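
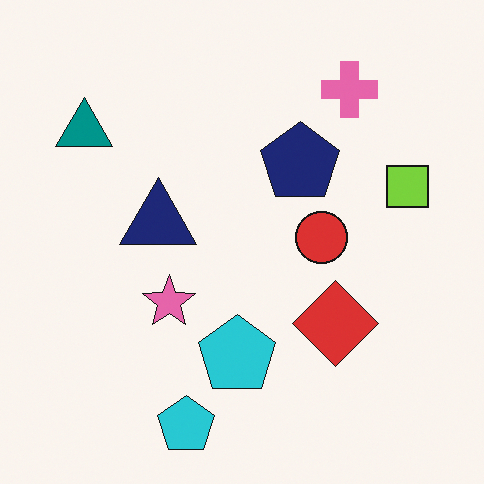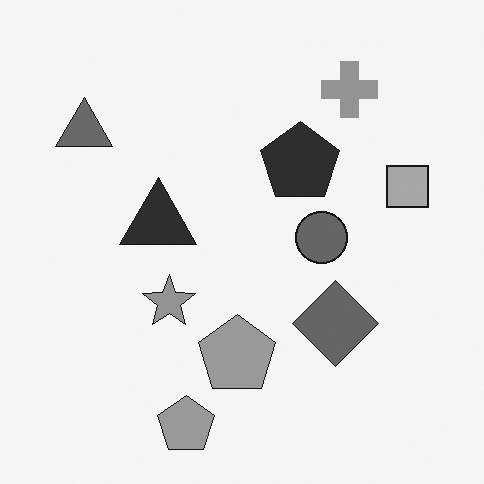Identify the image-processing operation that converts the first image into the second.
The image was converted to grayscale.

All color is removed — every shape is now a shade of grey.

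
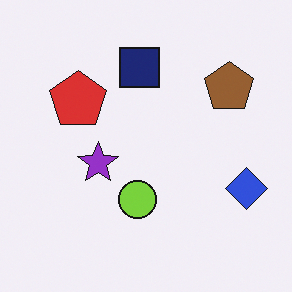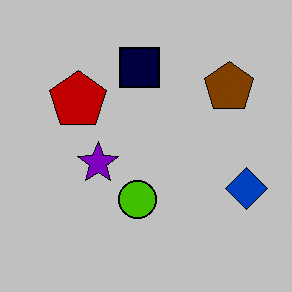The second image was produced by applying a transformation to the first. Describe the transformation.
Heavily posterized to just a handful of flat colors.

Each flat color has snapped to a coarser quantized level — most visibly, the near-white background has dropped to a flat grey.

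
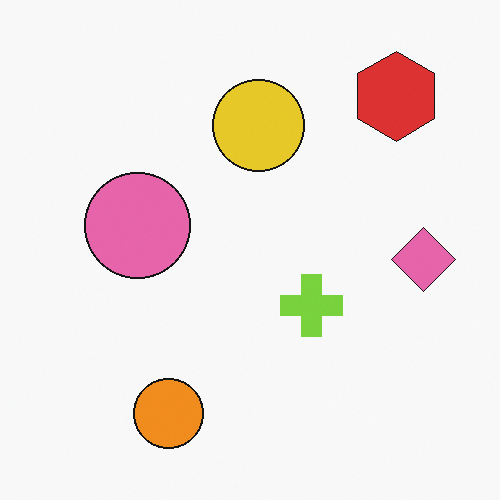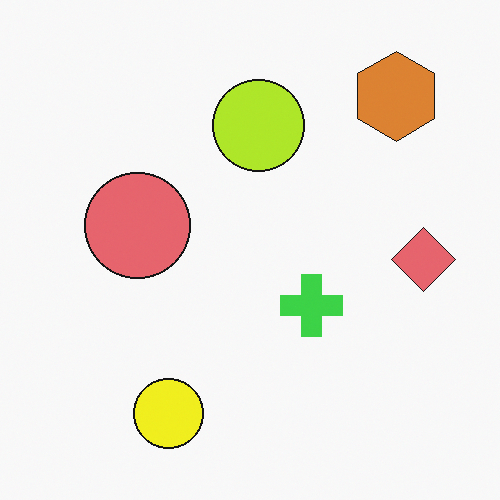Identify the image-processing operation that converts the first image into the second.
The transformation is: hue-shifted by a small amount.

Every shape's color has rotated by the same amount around the hue wheel — a uniform hue shift.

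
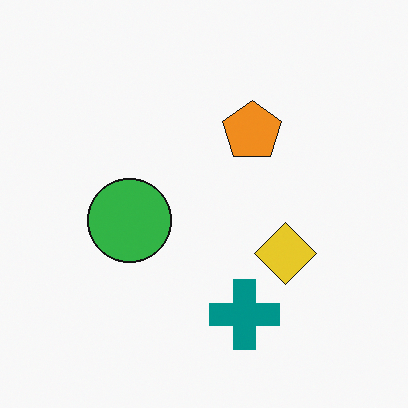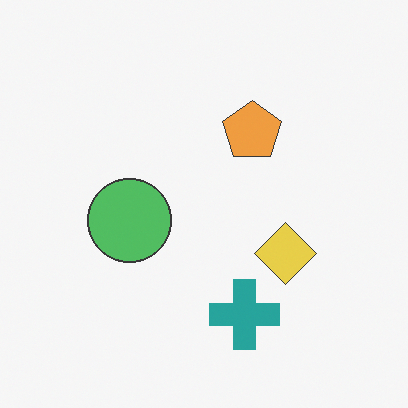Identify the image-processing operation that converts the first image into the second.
Given slightly reduced contrast.

Tones are pushed toward mid-grey across the whole image — a global contrast change.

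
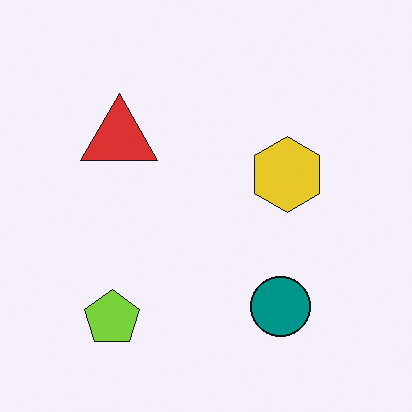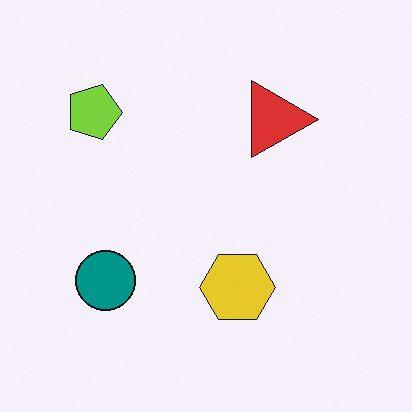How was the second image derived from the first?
The image was rotated 90° clockwise.

The lime pentagon sits in the bottom-left of the first image and the top-left of the second — consistent with a whole-image 90° clockwise rotation.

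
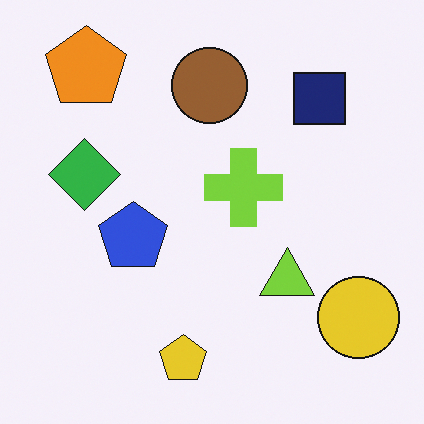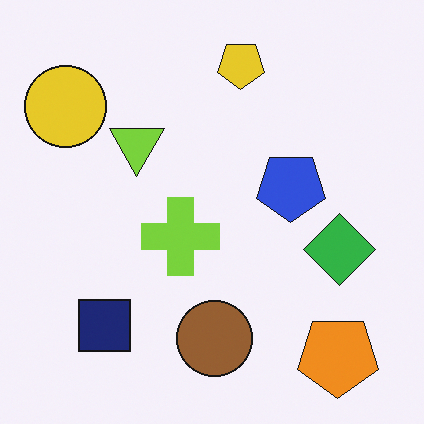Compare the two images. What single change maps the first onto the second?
Rotated 180°.

The orange pentagon sits in the top-left of the first image and the bottom-right of the second — consistent with a whole-image 180° rotation.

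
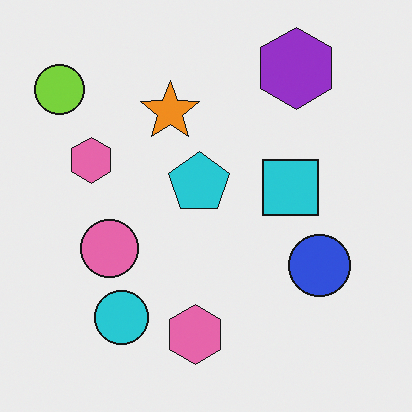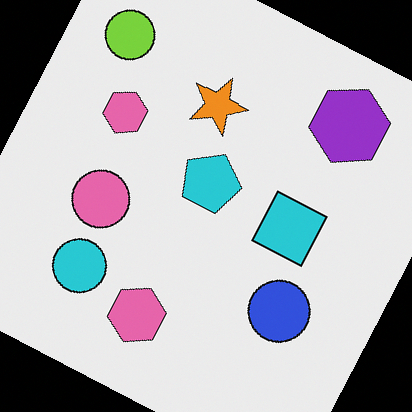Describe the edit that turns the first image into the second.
It was rotated clockwise by a clearly visible amount.

Every shape is tilted by the same angle and the image corners show triangular fill wedges — a whole-image rotation by a non-right angle.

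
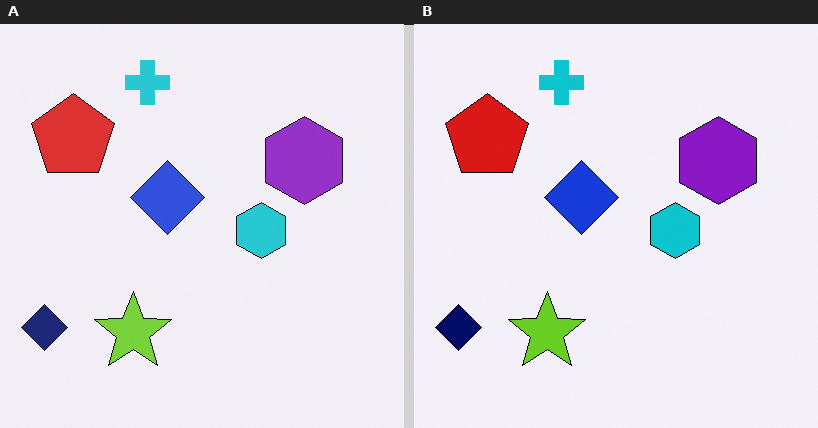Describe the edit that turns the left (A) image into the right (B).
The right (B) image is the left (A) given slightly increased contrast.

Tones are pushed away from mid-grey across the whole image — a global contrast change.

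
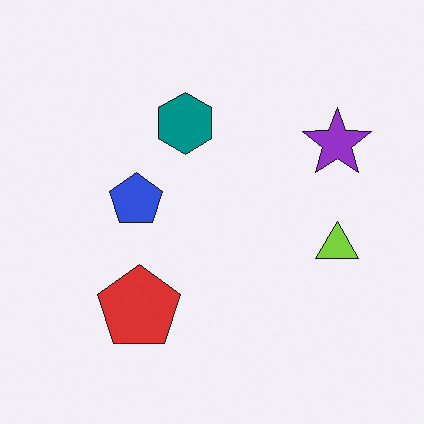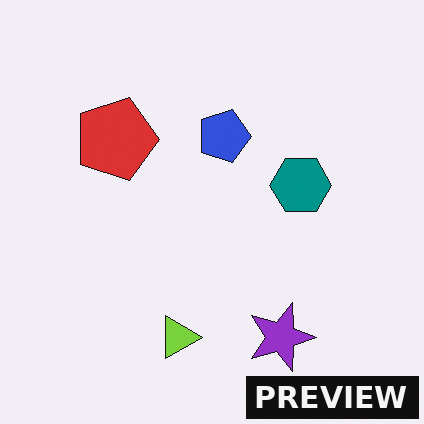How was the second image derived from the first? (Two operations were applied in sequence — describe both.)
The transformation is: rotated 90° clockwise, then watermarked with the text "PREVIEW" in the lower-right corner.

The purple star sits in the right of the first image and the bottom of the second — consistent with a whole-image 90° clockwise rotation. A dark label reading "PREVIEW" appears in the lower-right corner.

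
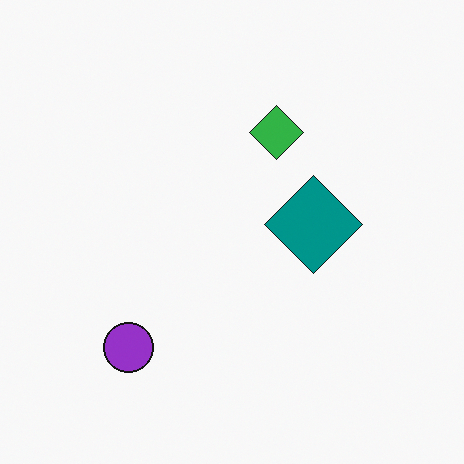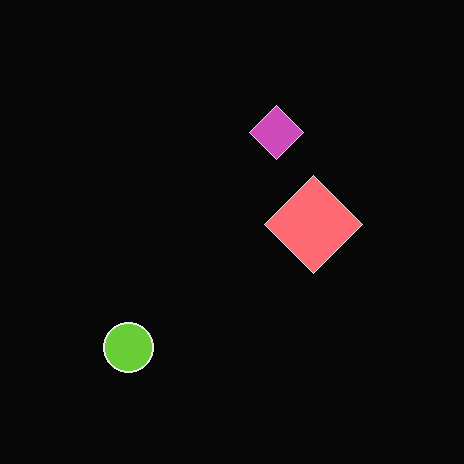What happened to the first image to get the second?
It was color-inverted (negative).

The light background has become dark and every shape's color is its complement — a photographic negative.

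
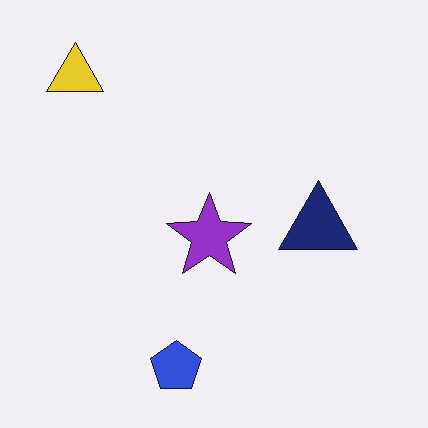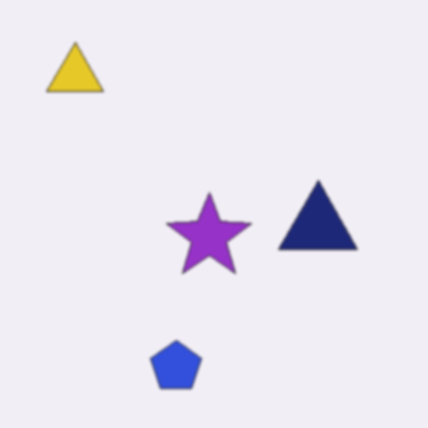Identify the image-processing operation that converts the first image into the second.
Slightly softened.

Shape edges and outlines are uniformly softened across the whole image.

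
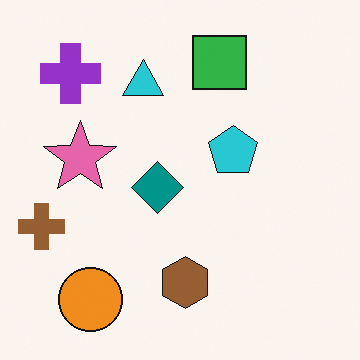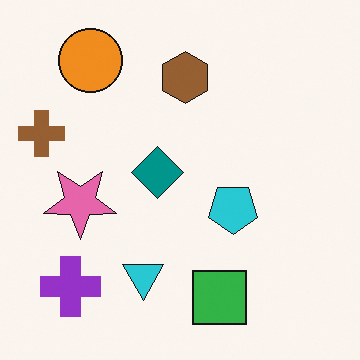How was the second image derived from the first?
The transformation is: flipped vertically (top ↔ bottom).

The orange circle is in the bottom-left of the first image and the top-left of the second — shapes on opposite sides of the horizontal midline have swapped in a mirror flip.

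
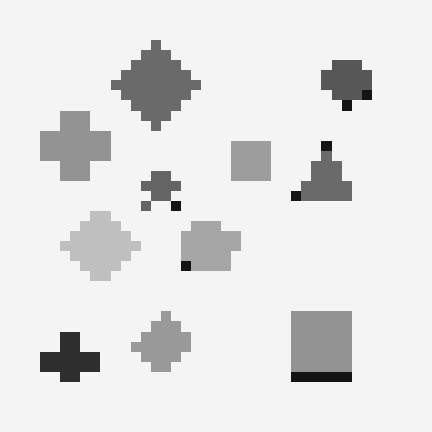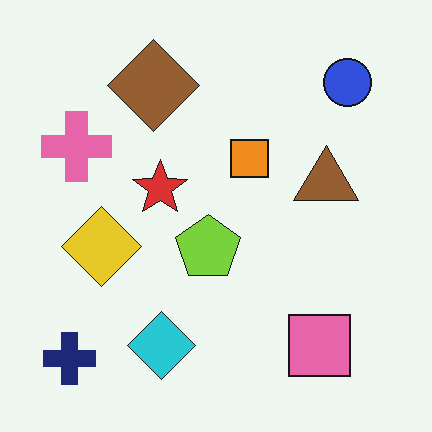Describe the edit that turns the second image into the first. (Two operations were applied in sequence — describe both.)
The image was converted to grayscale, then coarsely pixelated.

All color is removed — every shape is now a shade of grey. Shapes are reduced to large square blocks; fine edges and outlines are lost — a downscale-then-upscale (mosaic) effect.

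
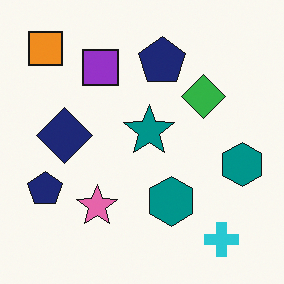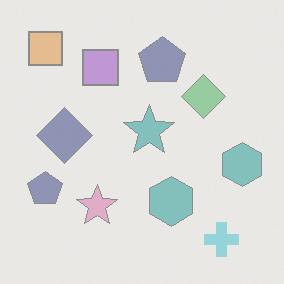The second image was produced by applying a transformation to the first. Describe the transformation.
Given much lower contrast.

Tones are pushed toward mid-grey across the whole image — a global contrast change.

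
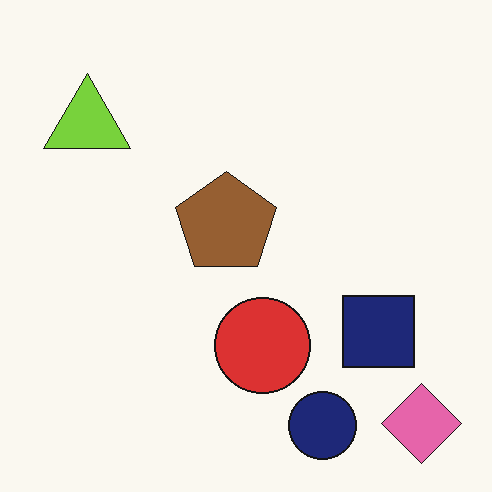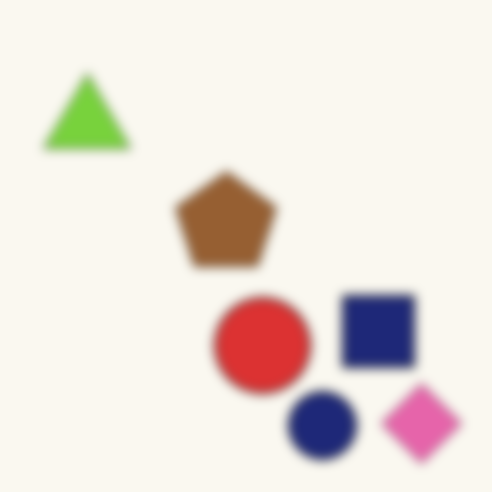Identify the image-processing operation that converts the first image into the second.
Strongly gaussian-blurred.

Shape edges and outlines are uniformly softened across the whole image.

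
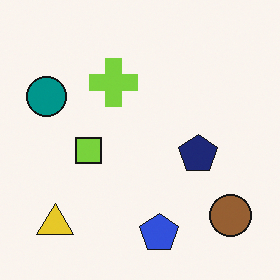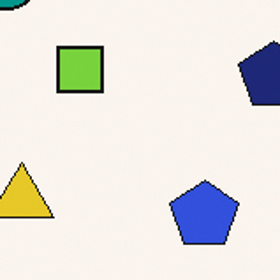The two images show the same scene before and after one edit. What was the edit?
Cropped tightly and scaled back up.

The visible shapes are larger and the field of view is narrower; shapes near the original edges may be partly or wholly outside the frame — a crop-and-rescale.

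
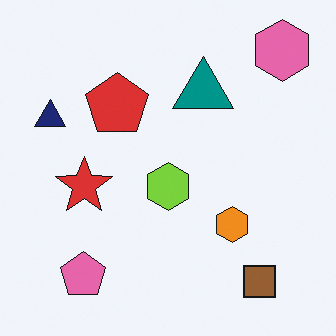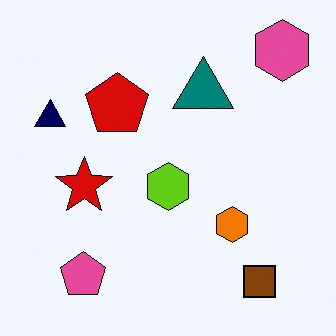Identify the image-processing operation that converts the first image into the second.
It was given slightly increased contrast.

Tones are pushed away from mid-grey across the whole image — a global contrast change.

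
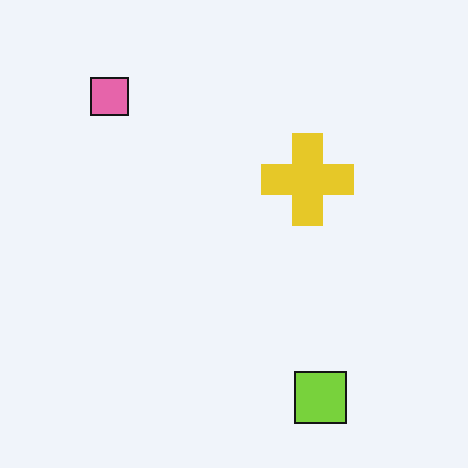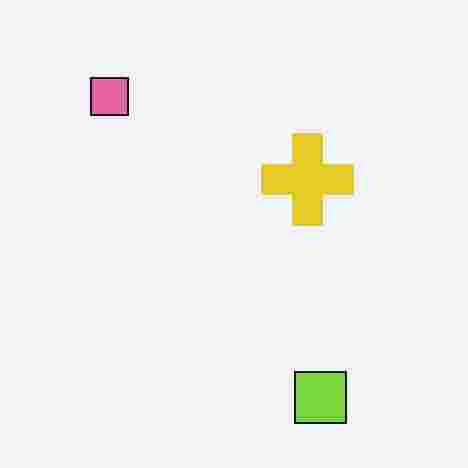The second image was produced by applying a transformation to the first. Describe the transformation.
The second image is the first heavily JPEG-compressed with obvious blocking artifacts.

Blocky 8×8 compression artifacts appear around shape edges and the flat background shows ringing — characteristic JPEG degradation.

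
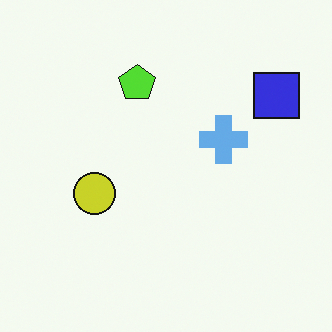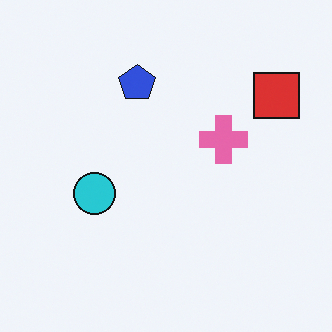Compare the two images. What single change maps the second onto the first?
It was hue-shifted by a large amount.

Every shape's color has rotated by the same amount around the hue wheel — a uniform hue shift.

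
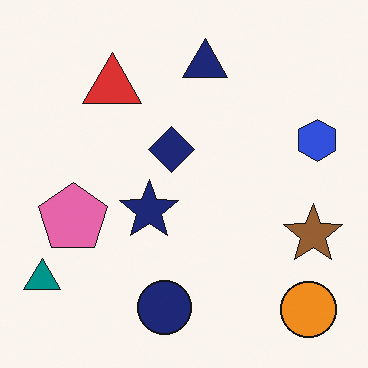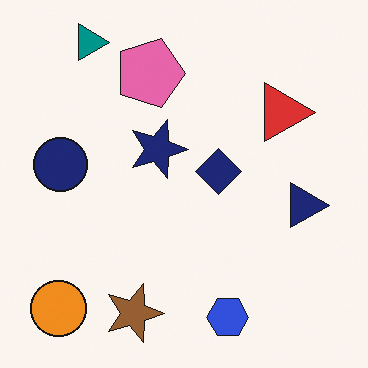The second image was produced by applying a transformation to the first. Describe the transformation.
The transformation is: rotated 90° clockwise.

The orange circle sits in the bottom-right of the first image and the bottom-left of the second — consistent with a whole-image 90° clockwise rotation.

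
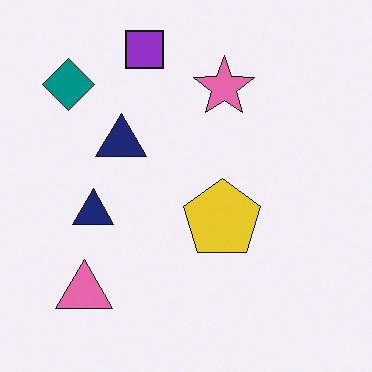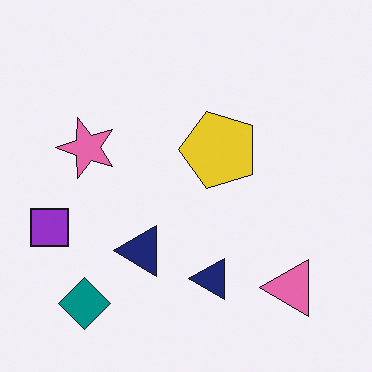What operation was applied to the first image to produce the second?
Rotated 90° counter-clockwise.

The teal diamond sits in the top-left of the first image and the bottom-left of the second — consistent with a whole-image 90° counter-clockwise rotation.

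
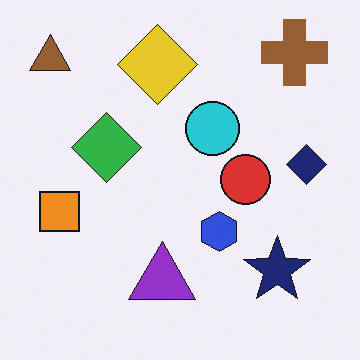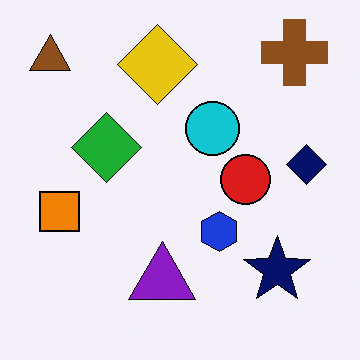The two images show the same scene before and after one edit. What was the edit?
It was given slightly increased contrast.

Tones are pushed away from mid-grey across the whole image — a global contrast change.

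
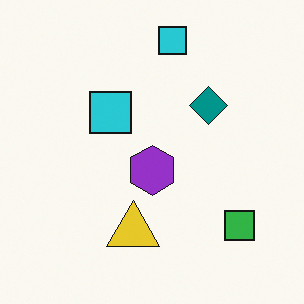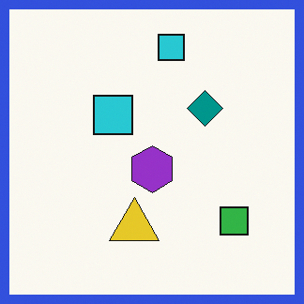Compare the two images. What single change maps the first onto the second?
The image was framed with a blue border.

A solid blue frame runs around the edge of the second image, with the content slightly shrunk inside it.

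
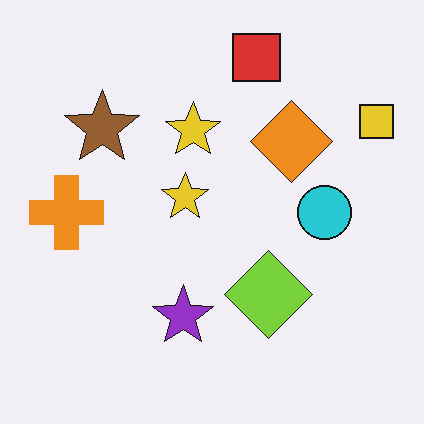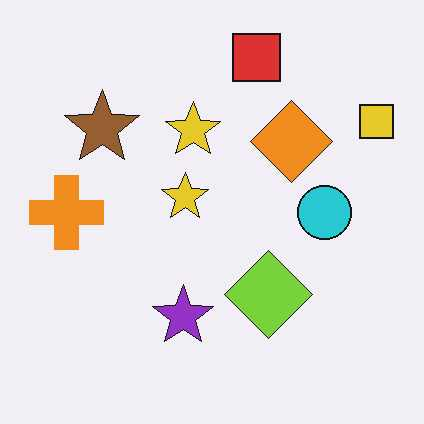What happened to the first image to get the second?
It was given moderate JPEG compression.

Blocky 8×8 compression artifacts appear around shape edges and the flat background shows ringing — characteristic JPEG degradation.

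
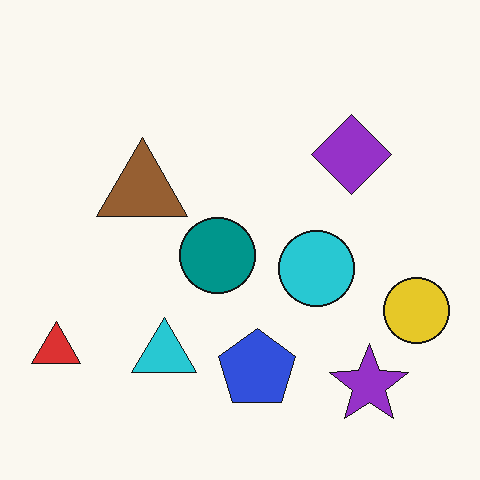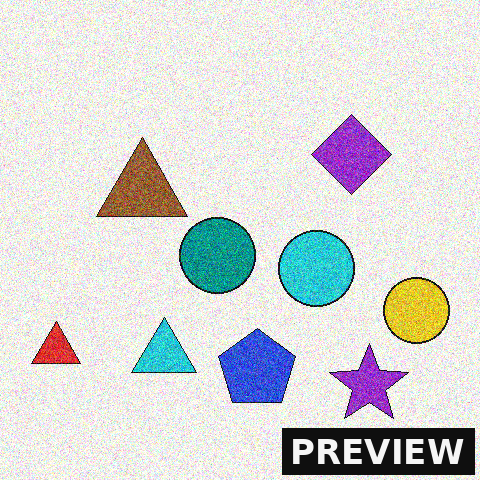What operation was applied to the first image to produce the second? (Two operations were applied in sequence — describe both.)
The image was degraded with a thick layer of grain, then watermarked with the text "PREVIEW" in the lower-right corner.

Random speckle covers the whole image, including the flat background. A dark label reading "PREVIEW" appears in the lower-right corner.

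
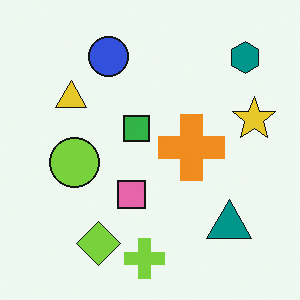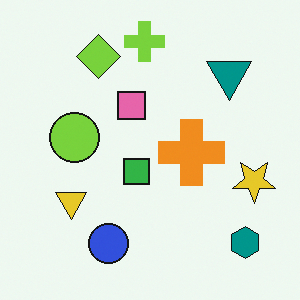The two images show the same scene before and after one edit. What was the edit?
The image was flipped vertically (top ↔ bottom).

The lime cross is in the bottom of the first image and the top of the second — shapes on opposite sides of the horizontal midline have swapped in a mirror flip.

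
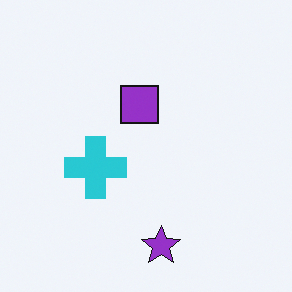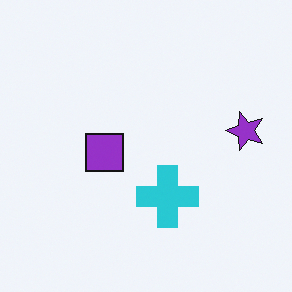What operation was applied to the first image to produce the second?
Rotated 90° counter-clockwise.

The purple star sits in the bottom of the first image and the right of the second — consistent with a whole-image 90° counter-clockwise rotation.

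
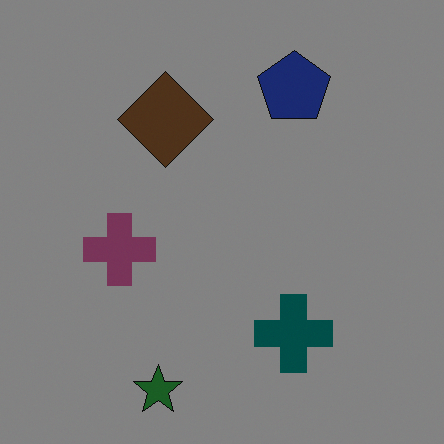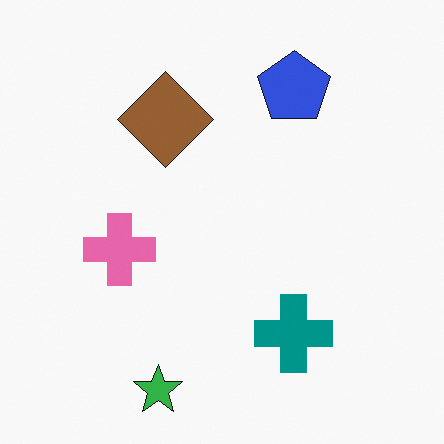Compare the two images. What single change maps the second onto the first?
The transformation is: substantially darkened.

Every pixel — background and shapes alike — is uniformly darkened.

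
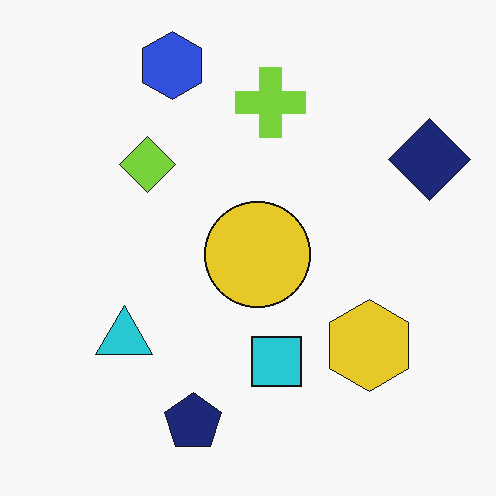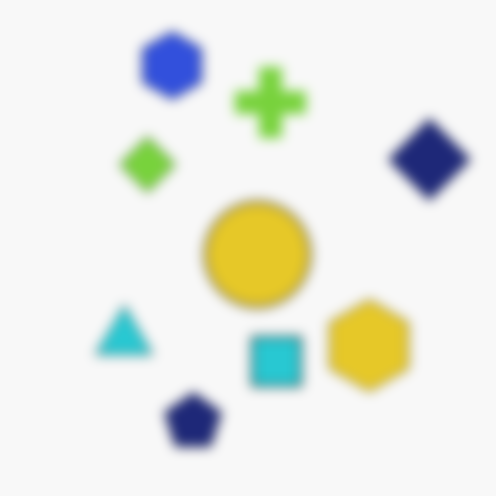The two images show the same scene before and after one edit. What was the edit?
Strongly gaussian-blurred.

Shape edges and outlines are uniformly softened across the whole image.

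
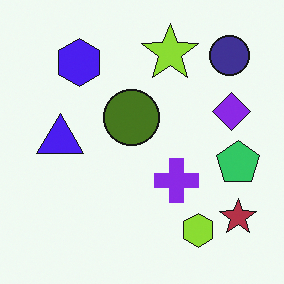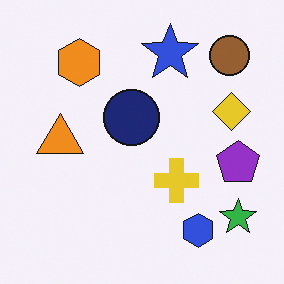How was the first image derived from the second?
This is the original image hue-shifted through roughly half the color wheel.

Every shape's color has rotated by the same amount around the hue wheel — a uniform hue shift.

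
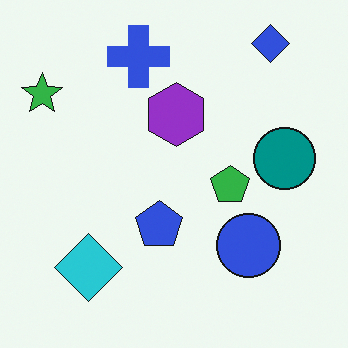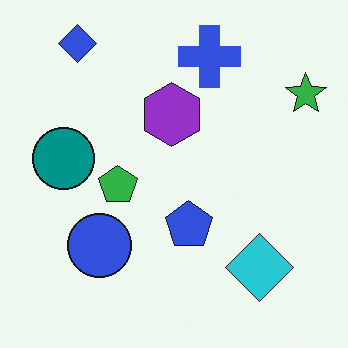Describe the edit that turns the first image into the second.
It was flipped horizontally (left ↔ right).

The green star is in the top-left of the first image and the top-right of the second — shapes on opposite sides of the vertical midline have swapped in a mirror flip.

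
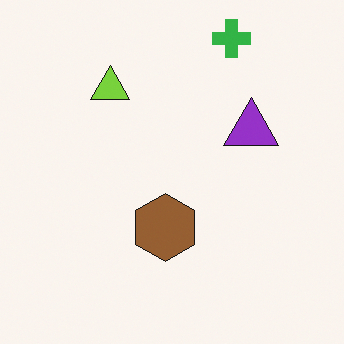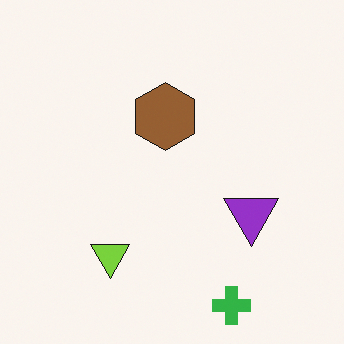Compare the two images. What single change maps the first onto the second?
The transformation is: flipped vertically (top ↔ bottom).

The green cross is in the top-right of the first image and the bottom-right of the second — shapes on opposite sides of the horizontal midline have swapped in a mirror flip.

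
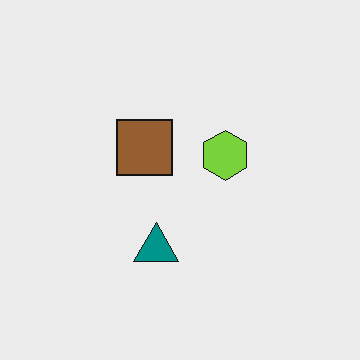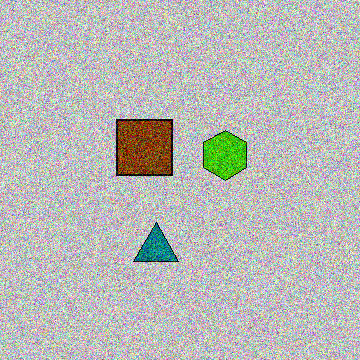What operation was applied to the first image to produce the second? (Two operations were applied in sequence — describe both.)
The transformation is: aggressively posterized, then degraded with strong gaussian noise.

Each flat color has snapped to a coarser quantized level — most visibly, the near-white background has dropped to a flat grey. Random speckle covers the whole image, including the flat background.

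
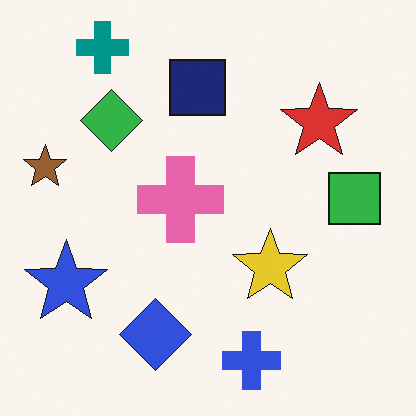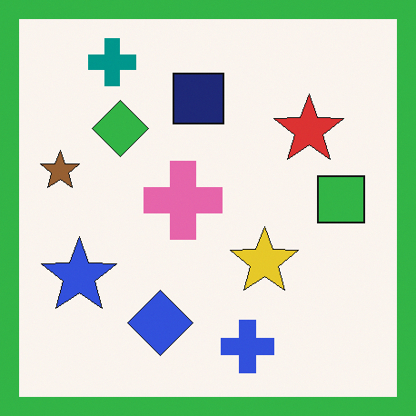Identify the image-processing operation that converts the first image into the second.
The image was framed with a green border.

A solid green frame runs around the edge of the second image, with the content slightly shrunk inside it.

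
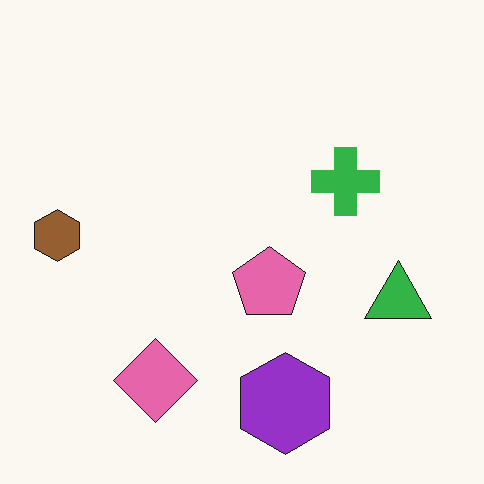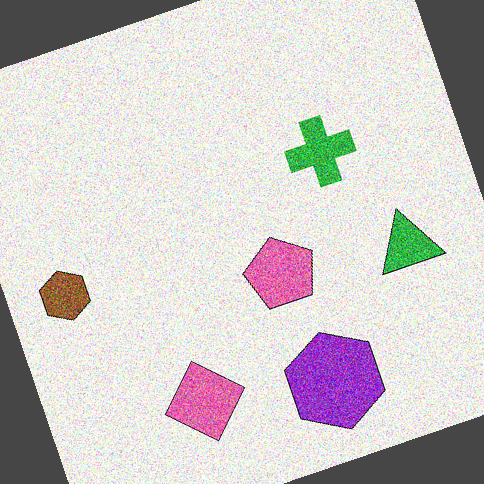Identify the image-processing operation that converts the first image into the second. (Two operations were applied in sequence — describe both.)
The transformation is: degraded with heavy additive noise, then rotated counter-clockwise by a clearly visible amount.

Random speckle covers the whole image, including the flat background. Every shape is tilted by the same angle and the image corners show triangular fill wedges — a whole-image rotation by a non-right angle.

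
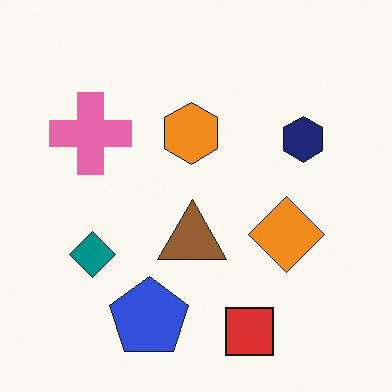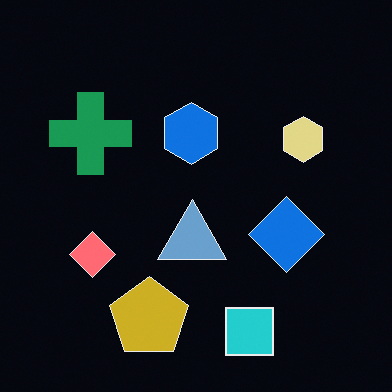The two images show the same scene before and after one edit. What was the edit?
This is the original image color-inverted (negative).

The light background has become dark and every shape's color is its complement — a photographic negative.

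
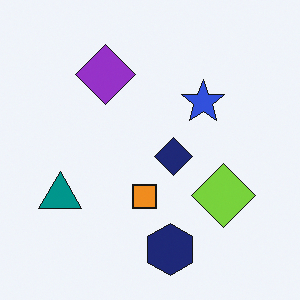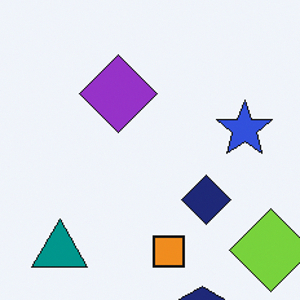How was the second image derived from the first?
The image was cropped to a modestly smaller region and rescaled.

The visible shapes are larger and the field of view is narrower; shapes near the original edges may be partly or wholly outside the frame — a crop-and-rescale.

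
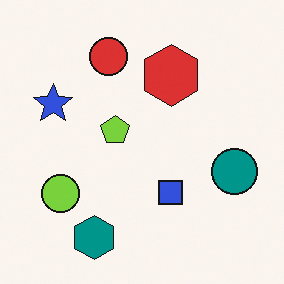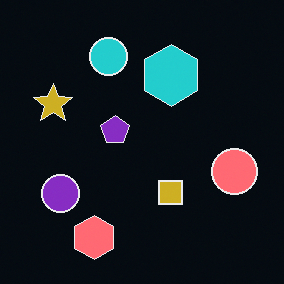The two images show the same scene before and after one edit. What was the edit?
It was color-inverted (negative).

The light background has become dark and every shape's color is its complement — a photographic negative.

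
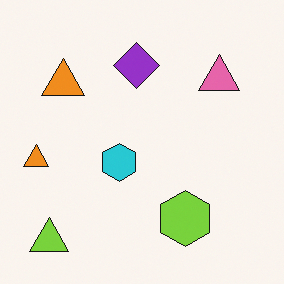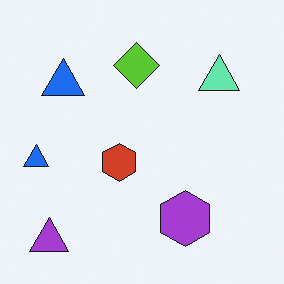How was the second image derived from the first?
The second image is the first hue-shifted by a large amount.

Every shape's color has rotated by the same amount around the hue wheel — a uniform hue shift.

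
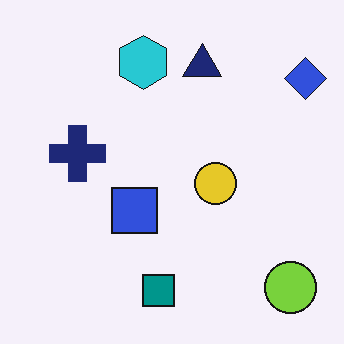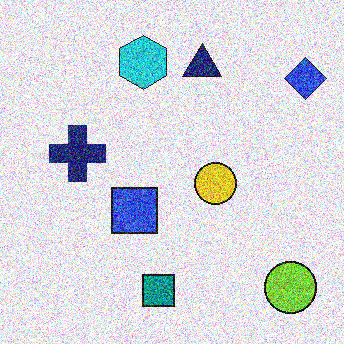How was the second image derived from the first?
The transformation is: degraded with a thick layer of grain.

Random speckle covers the whole image, including the flat background.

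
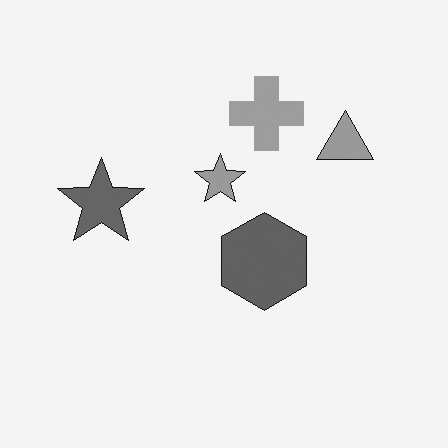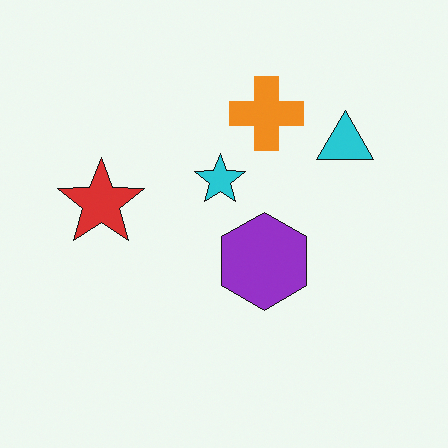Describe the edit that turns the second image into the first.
The first image is the second converted to grayscale.

All color is removed — every shape is now a shade of grey.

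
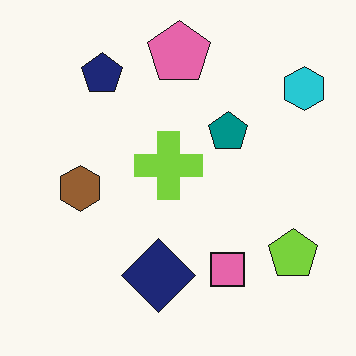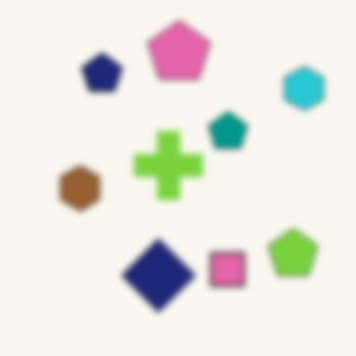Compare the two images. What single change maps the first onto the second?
The second image is the first moderately blurred.

Shape edges and outlines are uniformly softened across the whole image.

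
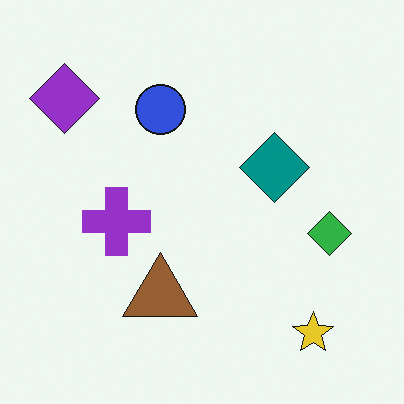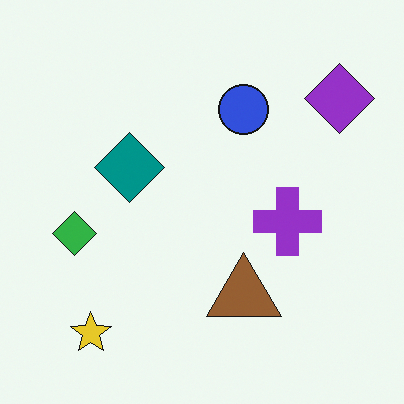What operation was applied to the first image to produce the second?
Flipped horizontally (left ↔ right).

The purple diamond is in the top-left of the first image and the top-right of the second — shapes on opposite sides of the vertical midline have swapped in a mirror flip.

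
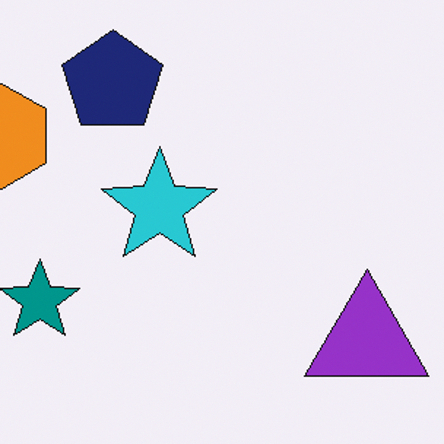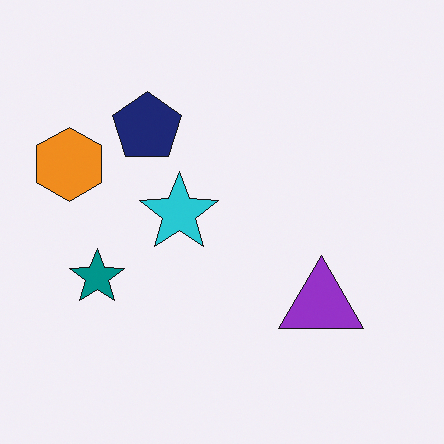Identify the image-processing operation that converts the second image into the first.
The image was cropped slightly and scaled back up.

The visible shapes are larger and the field of view is narrower; shapes near the original edges may be partly or wholly outside the frame — a crop-and-rescale.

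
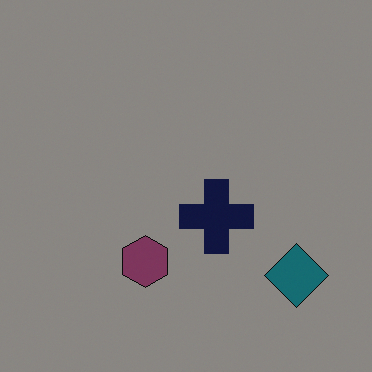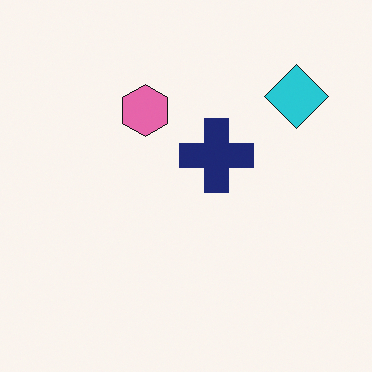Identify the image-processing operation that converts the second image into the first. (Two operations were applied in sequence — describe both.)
The image was flipped vertically (top ↔ bottom), then darkened a lot.

The cyan diamond is in the top-right of the second image and the bottom-right of the first — shapes on opposite sides of the horizontal midline have swapped in a mirror flip. Every pixel — background and shapes alike — is uniformly darkened.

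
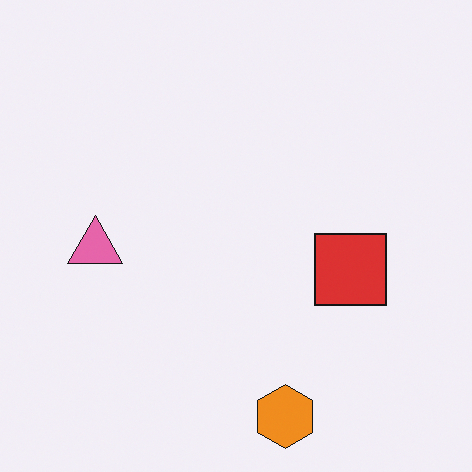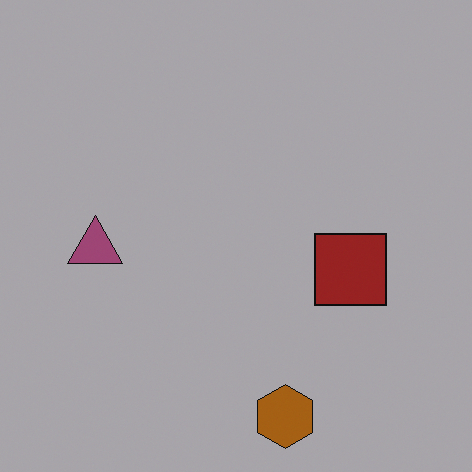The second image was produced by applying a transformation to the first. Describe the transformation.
Darkened a lot.

Every pixel — background and shapes alike — is uniformly darkened.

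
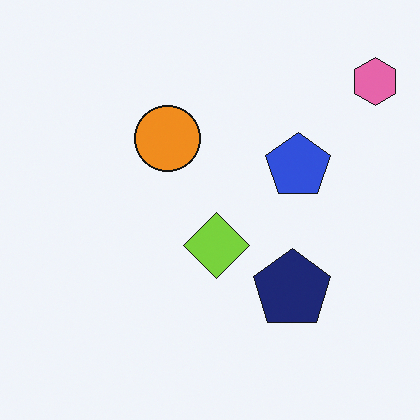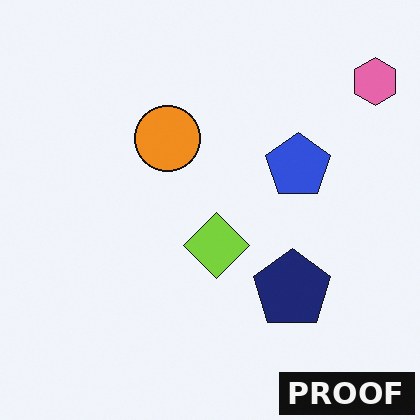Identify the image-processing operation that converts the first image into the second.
The image was watermarked with the text "PROOF" in the lower-right corner.

A dark label reading "PROOF" appears in the lower-right corner.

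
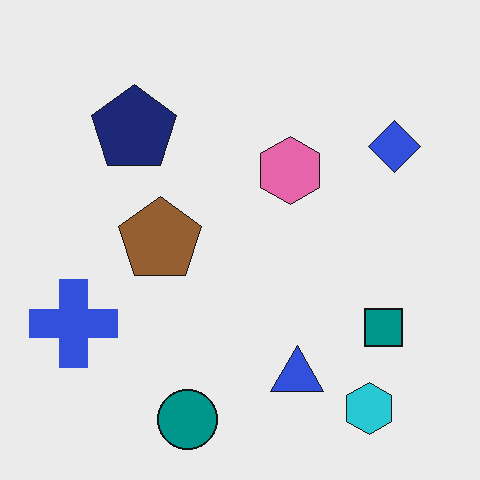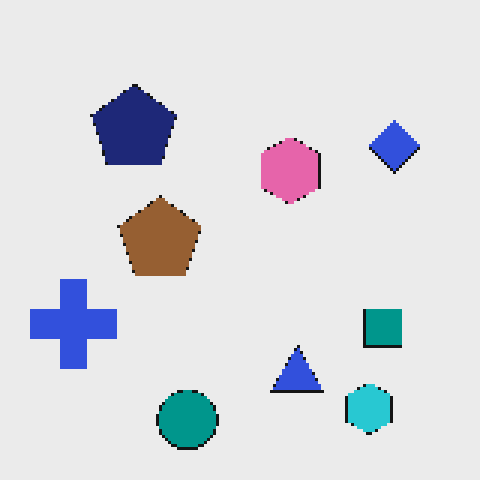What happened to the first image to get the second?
It was lightly pixelated (a mild mosaic effect).

Shapes are reduced to large square blocks; fine edges and outlines are lost — a downscale-then-upscale (mosaic) effect.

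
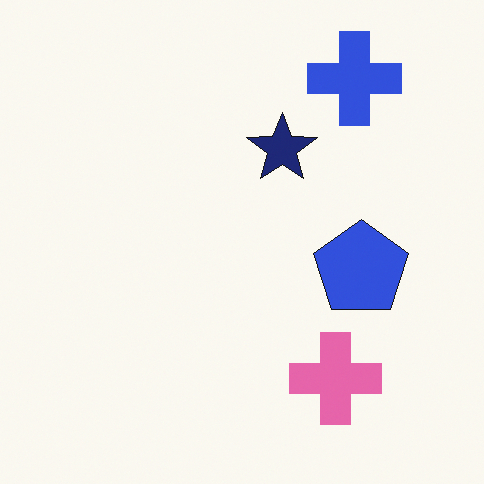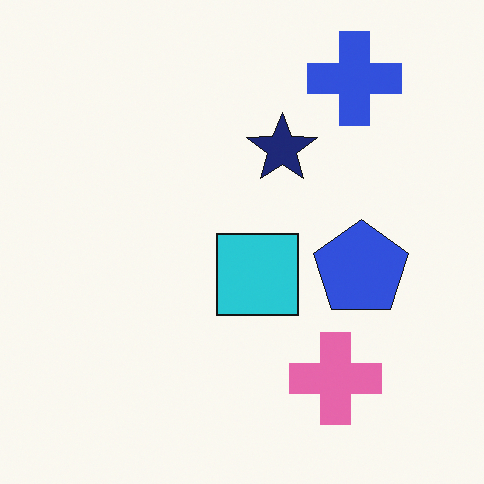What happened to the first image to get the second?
The transformation is: overlaid with an additional cyan square.

A cyan square appears in the second image that is absent from the first.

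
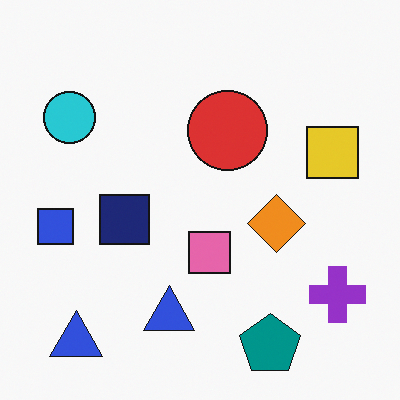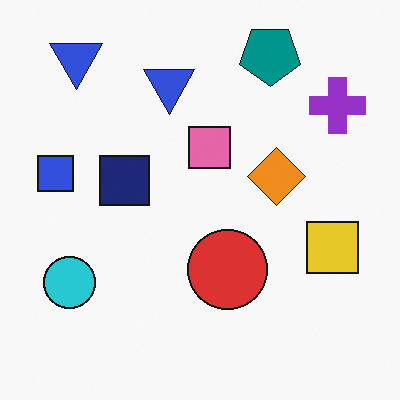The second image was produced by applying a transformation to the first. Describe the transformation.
It was flipped vertically (top ↔ bottom).

The teal pentagon is in the bottom-right of the first image and the top-right of the second — shapes on opposite sides of the horizontal midline have swapped in a mirror flip.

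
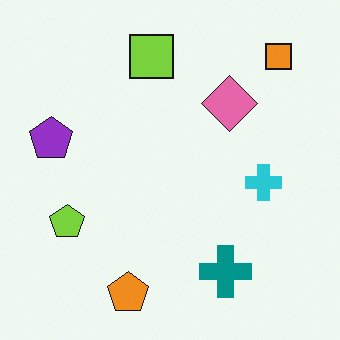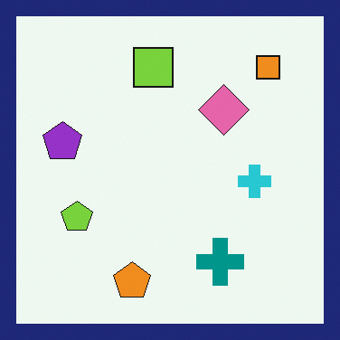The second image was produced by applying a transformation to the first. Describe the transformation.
This is the original image framed with a navy border.

A solid navy frame runs around the edge of the second image, with the content slightly shrunk inside it.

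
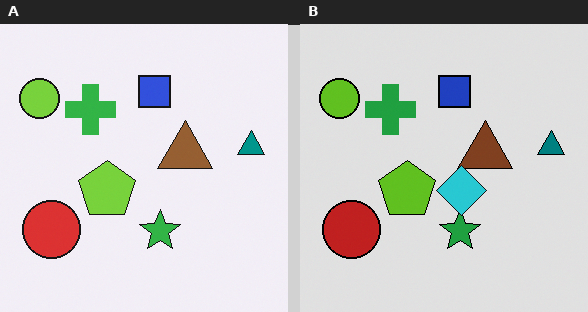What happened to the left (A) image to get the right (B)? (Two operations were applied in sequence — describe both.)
The image was moderately posterized, then overlaid with an additional cyan diamond.

Each flat color has snapped to a coarser quantized level — most visibly, the near-white background has dropped to a flat grey. A cyan diamond appears in the right (B) image that is absent from the left (A).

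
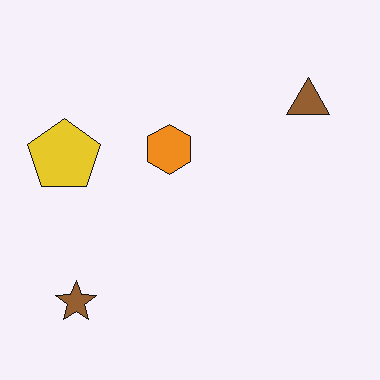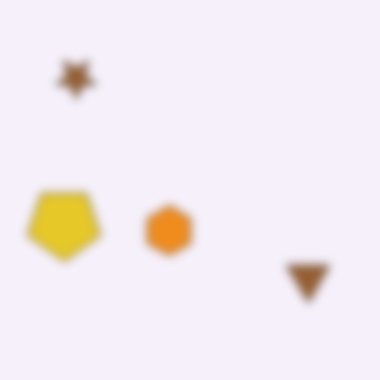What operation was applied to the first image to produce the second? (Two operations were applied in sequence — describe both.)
It was flipped vertically (top ↔ bottom), then noticeably gaussian-blurred.

The brown star is in the bottom-left of the first image and the top-left of the second — shapes on opposite sides of the horizontal midline have swapped in a mirror flip. Shape edges and outlines are uniformly softened across the whole image.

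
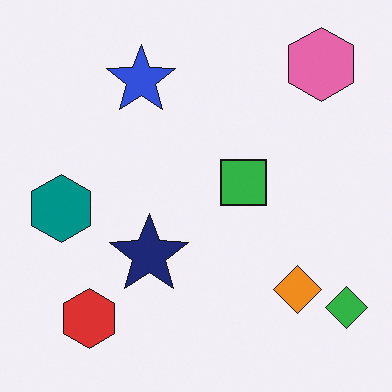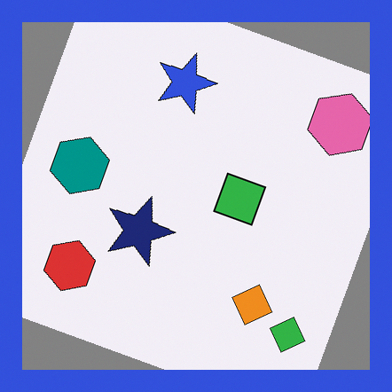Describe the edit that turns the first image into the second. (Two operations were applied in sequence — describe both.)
It was rotated clockwise by a moderate amount, then framed with a blue border.

Every shape is tilted by the same angle and the image corners show triangular fill wedges — a whole-image rotation by a non-right angle. A solid blue frame runs around the edge of the second image, with the content slightly shrunk inside it.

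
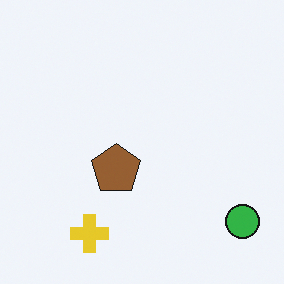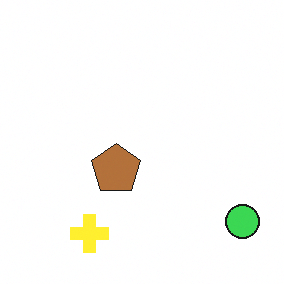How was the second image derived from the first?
It was brightened a little.

Every pixel — background and shapes alike — is uniformly brightened.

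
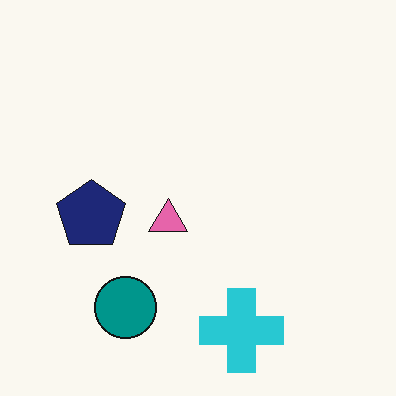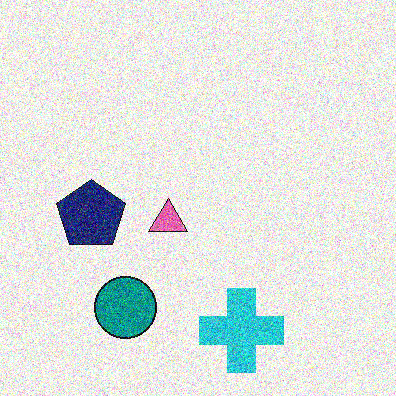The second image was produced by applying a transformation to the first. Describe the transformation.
The second image is the first degraded with heavy additive noise.

Random speckle covers the whole image, including the flat background.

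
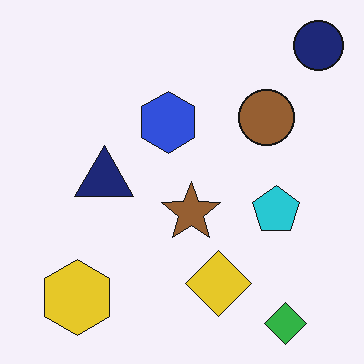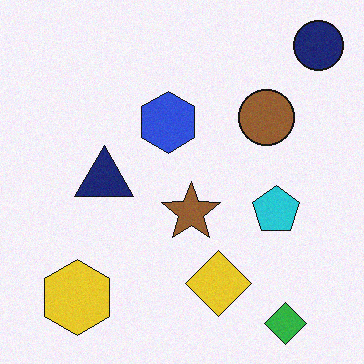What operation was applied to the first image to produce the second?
This is the original image degraded with a light layer of grain.

Random speckle covers the whole image, including the flat background.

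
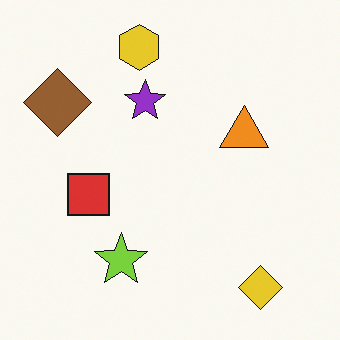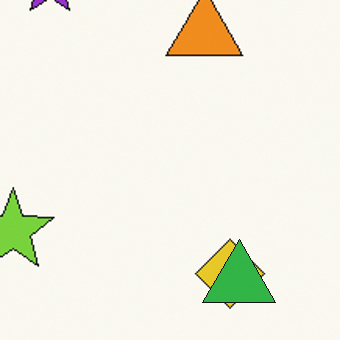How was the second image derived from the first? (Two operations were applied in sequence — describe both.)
The transformation is: cropped slightly and scaled back up, then overlaid with an additional green triangle.

The visible shapes are larger and the field of view is narrower; shapes near the original edges may be partly or wholly outside the frame — a crop-and-rescale. A green triangle appears in the second image that is absent from the first.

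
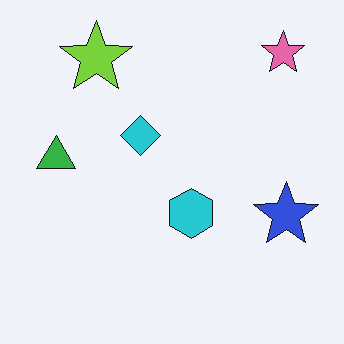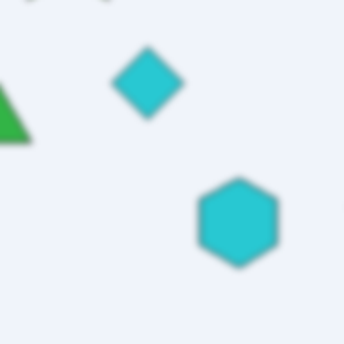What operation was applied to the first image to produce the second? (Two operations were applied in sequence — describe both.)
The second image is the first given a subtle gaussian blur, then cropped to a noticeably smaller region and rescaled.

Shape edges and outlines are uniformly softened across the whole image. The visible shapes are larger and the field of view is narrower; shapes near the original edges may be partly or wholly outside the frame — a crop-and-rescale.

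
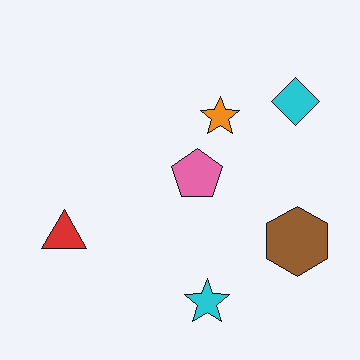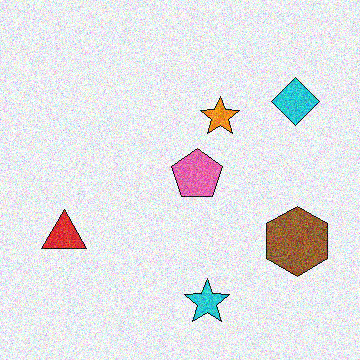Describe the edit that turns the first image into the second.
It was degraded with a thick layer of grain.

Random speckle covers the whole image, including the flat background.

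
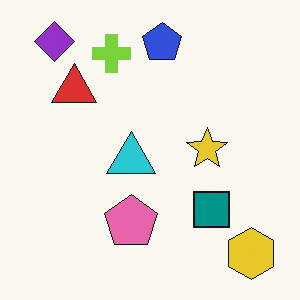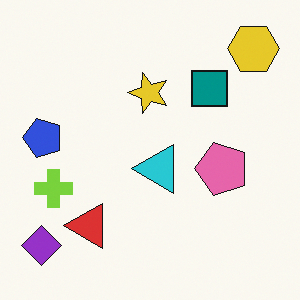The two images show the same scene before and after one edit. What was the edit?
Rotated 90° counter-clockwise.

The purple diamond sits in the top-left of the first image and the bottom-left of the second — consistent with a whole-image 90° counter-clockwise rotation.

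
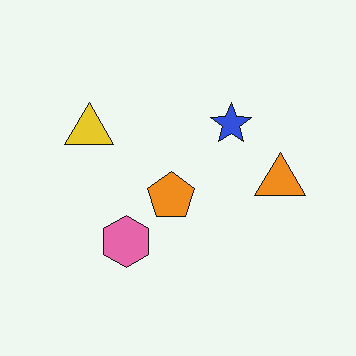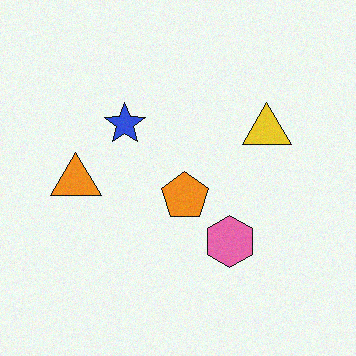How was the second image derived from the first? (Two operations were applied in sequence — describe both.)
Degraded with subtle gaussian noise, then flipped horizontally (left ↔ right).

Random speckle covers the whole image, including the flat background. The orange triangle is in the right of the first image and the left of the second — shapes on opposite sides of the vertical midline have swapped in a mirror flip.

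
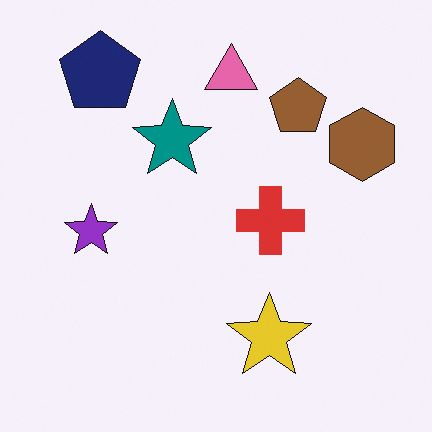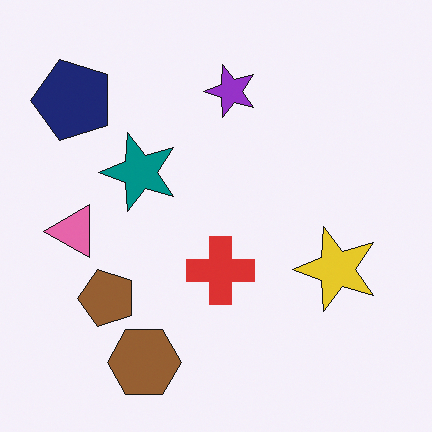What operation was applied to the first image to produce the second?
It was transposed (reflected across the top-left ↔ bottom-right diagonal).

Shapes have swapped their row and column positions — what was in the top-right is now in the bottom-left — a diagonal reflection.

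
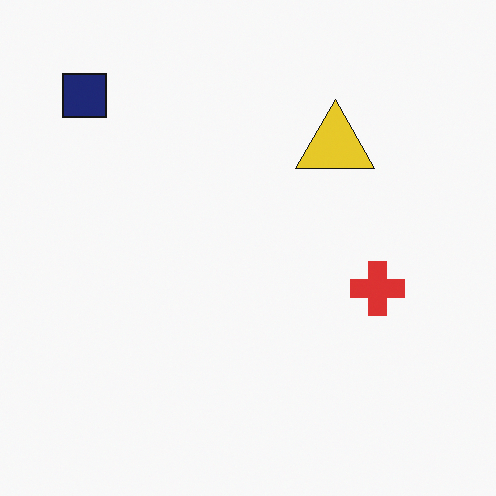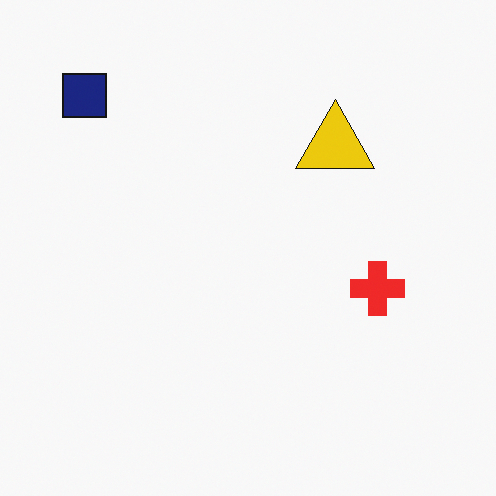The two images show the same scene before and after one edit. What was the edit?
This is the original image slightly oversaturated.

All colors are more vivid — a global saturation change.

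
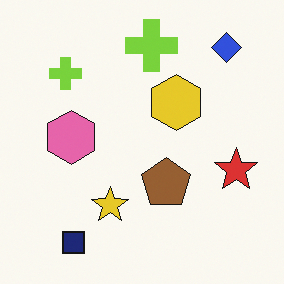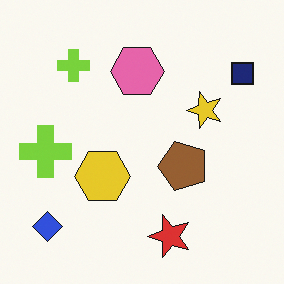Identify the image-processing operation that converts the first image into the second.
Transposed (reflected across the top-left ↔ bottom-right diagonal).

Shapes have swapped their row and column positions — what was in the top-right is now in the bottom-left — a diagonal reflection.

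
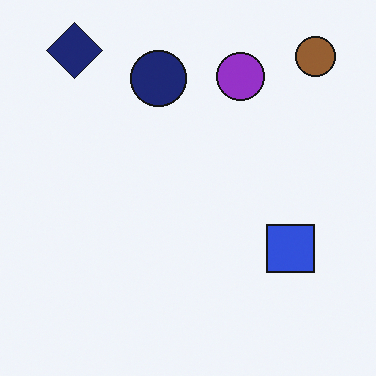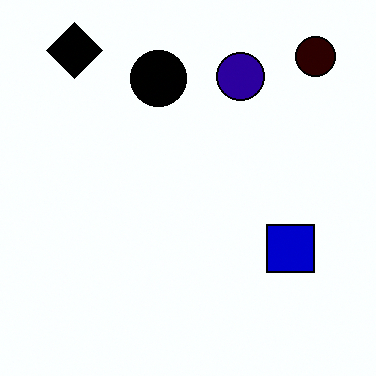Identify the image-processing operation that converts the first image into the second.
The second image is the first boosted in contrast.

Tones are pushed away from mid-grey across the whole image — a global contrast change.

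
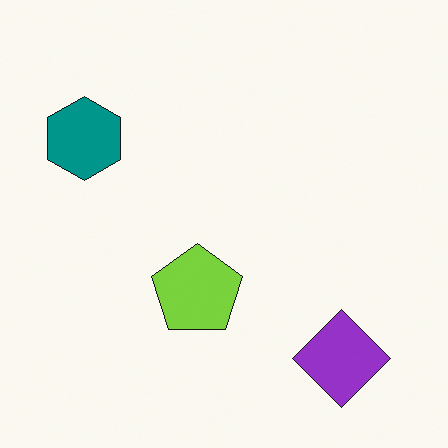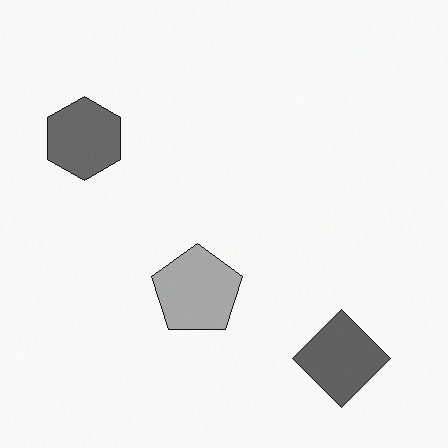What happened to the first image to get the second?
This is the original image converted to grayscale.

All color is removed — every shape is now a shade of grey.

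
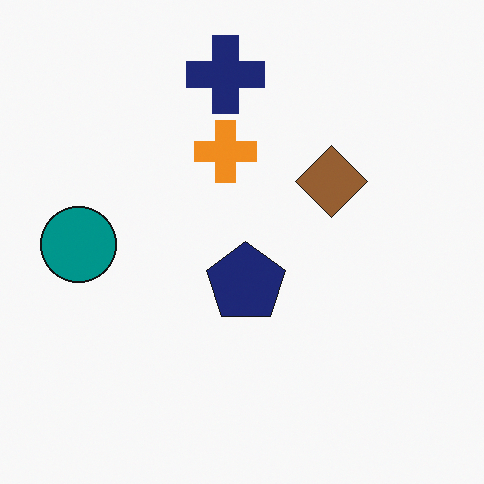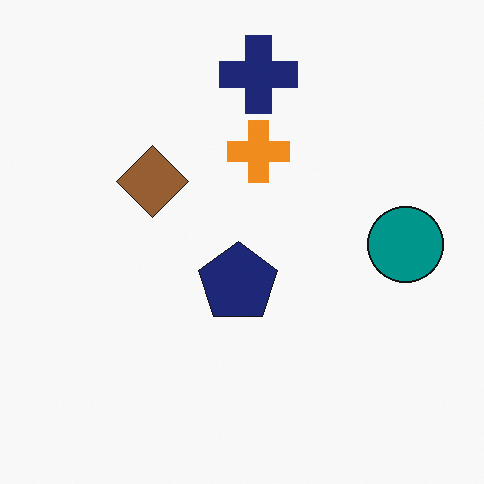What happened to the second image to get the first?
Flipped horizontally (left ↔ right).

The teal circle is in the right of the second image and the left of the first — shapes on opposite sides of the vertical midline have swapped in a mirror flip.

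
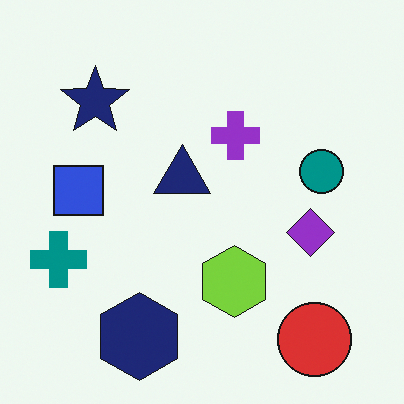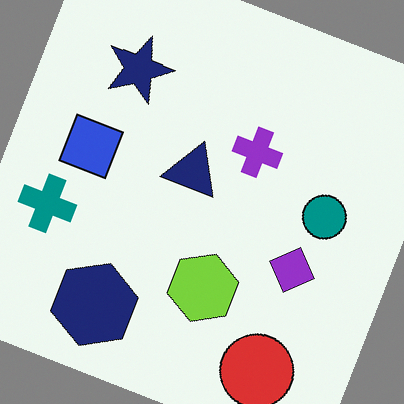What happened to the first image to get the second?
This is the original image rotated clockwise by a clearly visible amount.

Every shape is tilted by the same angle and the image corners show triangular fill wedges — a whole-image rotation by a non-right angle.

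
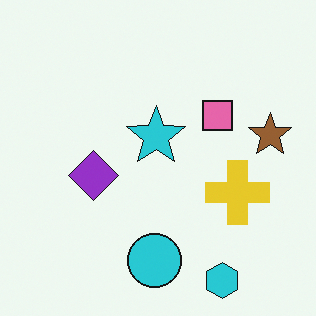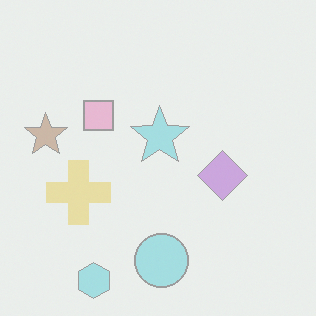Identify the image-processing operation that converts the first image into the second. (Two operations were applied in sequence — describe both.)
Flipped horizontally (left ↔ right), then washed out (contrast reduced).

The brown star is in the right of the first image and the left of the second — shapes on opposite sides of the vertical midline have swapped in a mirror flip. Tones are pushed toward mid-grey across the whole image — a global contrast change.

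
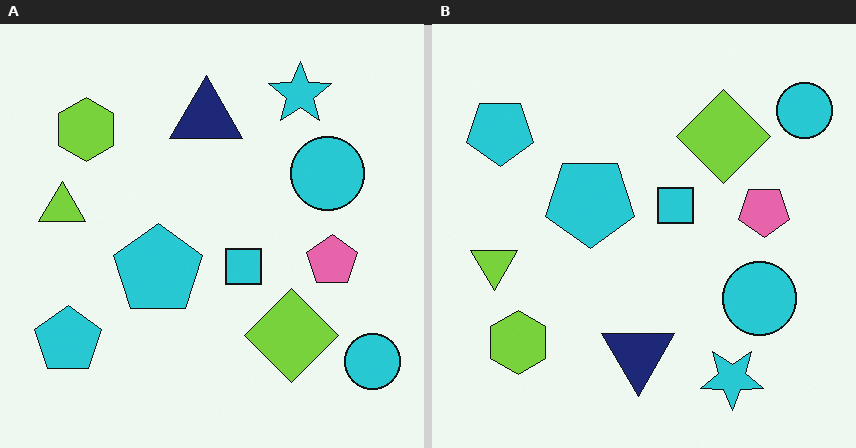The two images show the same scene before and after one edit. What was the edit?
Flipped vertically (top ↔ bottom).

The cyan star is in the top-right of the left (A) image and the bottom-right of the right (B) — shapes on opposite sides of the horizontal midline have swapped in a mirror flip.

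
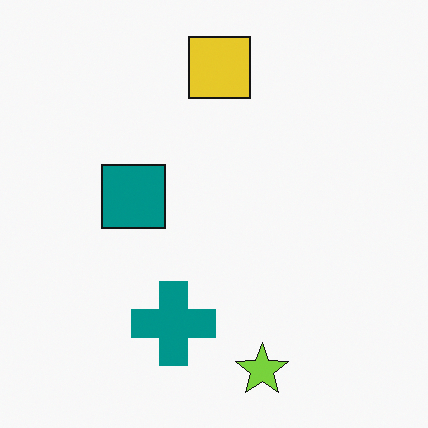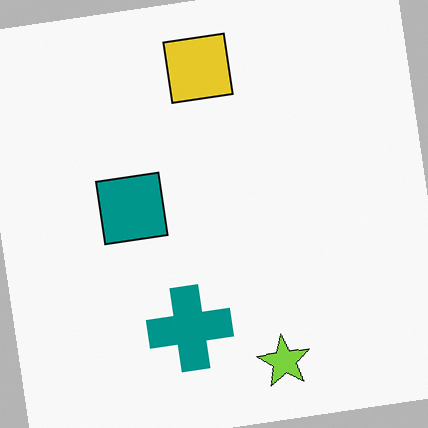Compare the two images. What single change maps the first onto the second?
This is the original image rotated counter-clockwise by a few degrees.

Every shape is tilted by the same angle and the image corners show triangular fill wedges — a whole-image rotation by a non-right angle.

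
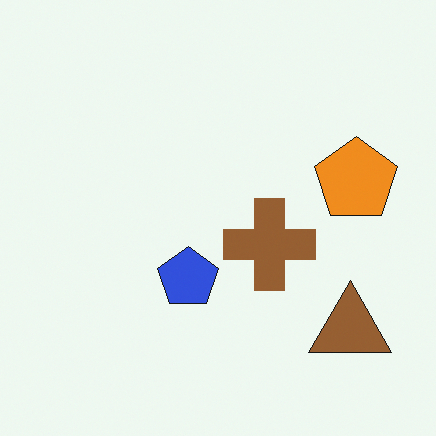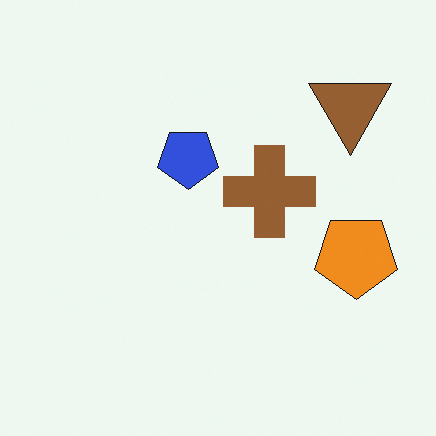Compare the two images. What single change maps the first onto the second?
Flipped vertically (top ↔ bottom).

The brown triangle is in the bottom-right of the first image and the top-right of the second — shapes on opposite sides of the horizontal midline have swapped in a mirror flip.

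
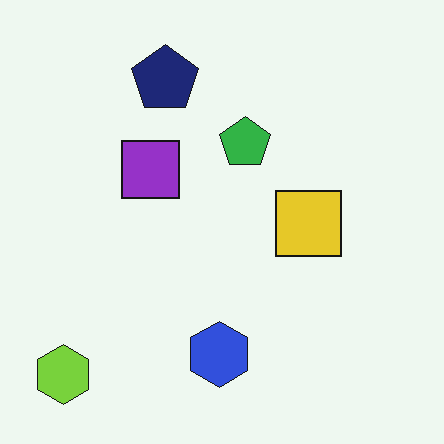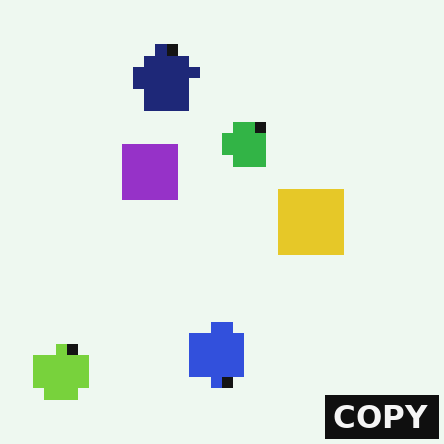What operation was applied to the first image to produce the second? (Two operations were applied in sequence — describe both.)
This is the original image heavily pixelated into large blocks, then watermarked with the text "COPY" in the lower-right corner.

Shapes are reduced to large square blocks; fine edges and outlines are lost — a downscale-then-upscale (mosaic) effect. A dark label reading "COPY" appears in the lower-right corner.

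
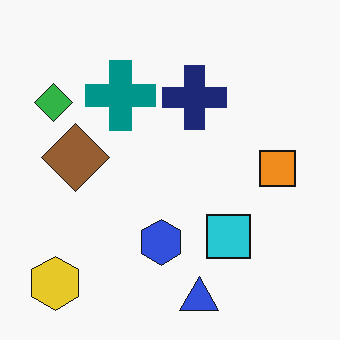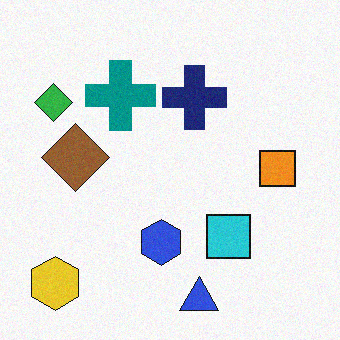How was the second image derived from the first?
This is the original image degraded with light additive noise.

Random speckle covers the whole image, including the flat background.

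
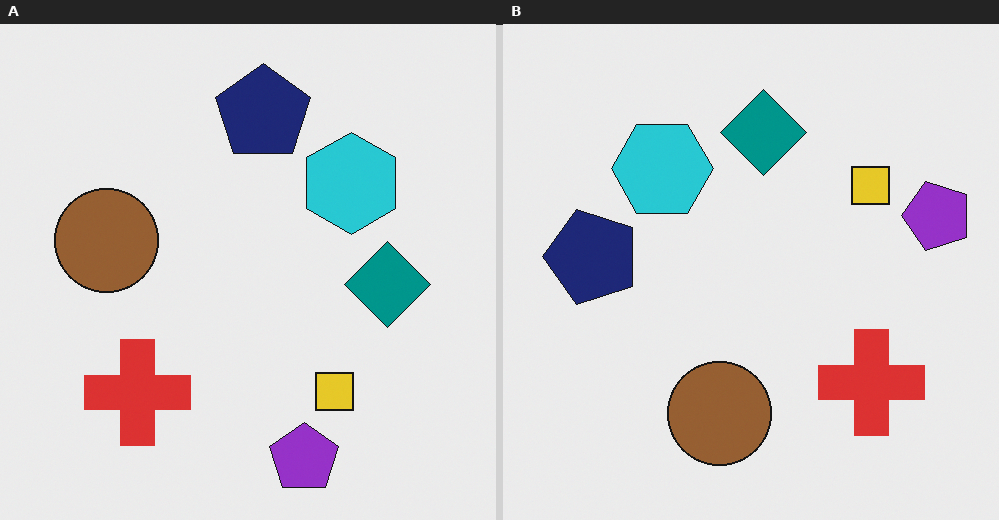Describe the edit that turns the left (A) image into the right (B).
Rotated 90° counter-clockwise.

The purple pentagon sits in the bottom of the left (A) image and the right of the right (B) — consistent with a whole-image 90° counter-clockwise rotation.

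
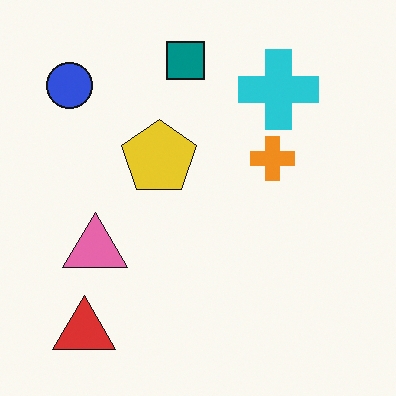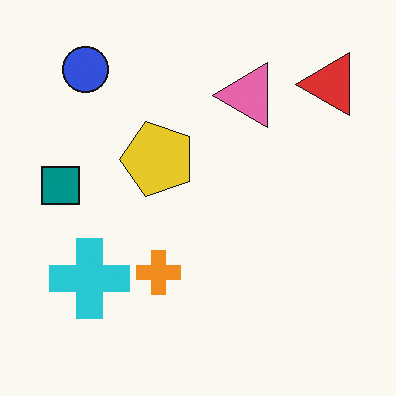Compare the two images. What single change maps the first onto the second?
The image was transposed (reflected across the top-left ↔ bottom-right diagonal).

Shapes have swapped their row and column positions — what was in the top-right is now in the bottom-left — a diagonal reflection.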